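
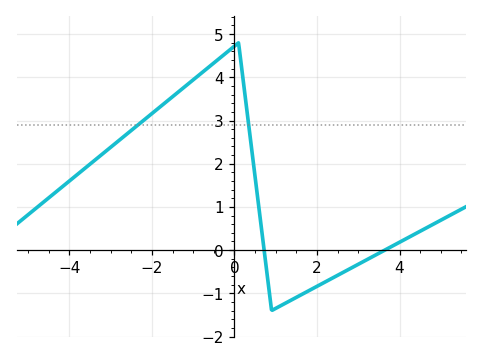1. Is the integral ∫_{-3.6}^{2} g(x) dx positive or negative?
positive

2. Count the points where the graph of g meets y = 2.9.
2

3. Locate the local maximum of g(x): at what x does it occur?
0.096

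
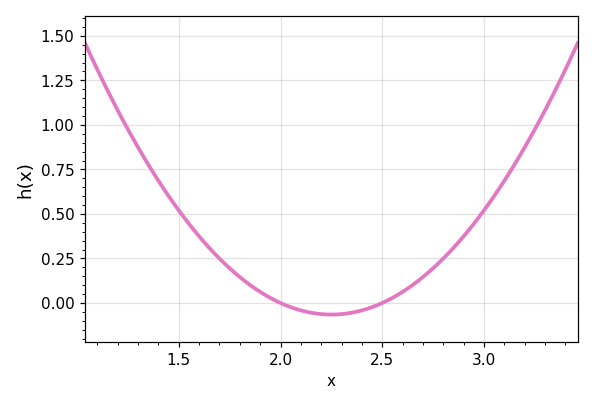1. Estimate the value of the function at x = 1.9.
0.06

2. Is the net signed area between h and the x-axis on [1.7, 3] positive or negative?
positive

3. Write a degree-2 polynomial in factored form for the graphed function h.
y = 1.04(x - 2)(x - 2.5)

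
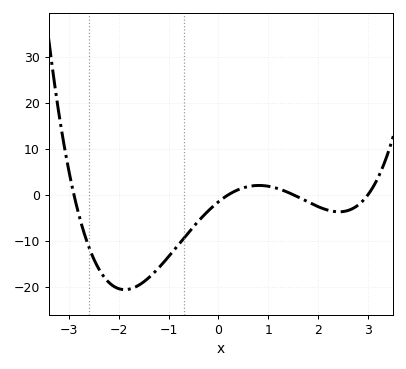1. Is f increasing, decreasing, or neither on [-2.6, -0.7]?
neither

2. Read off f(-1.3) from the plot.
-17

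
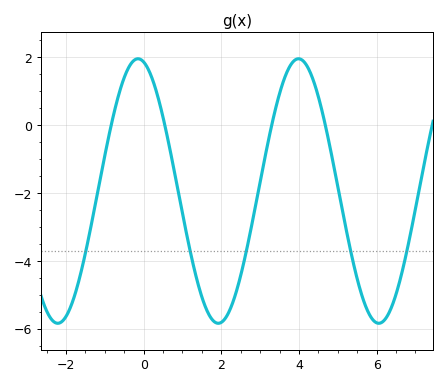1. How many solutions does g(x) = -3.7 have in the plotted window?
5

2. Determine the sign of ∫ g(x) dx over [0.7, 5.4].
negative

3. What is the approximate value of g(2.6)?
-4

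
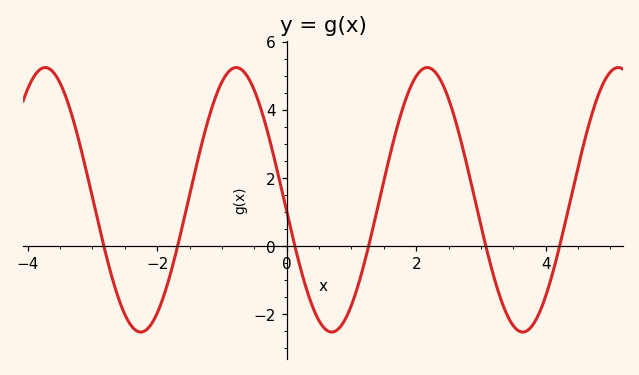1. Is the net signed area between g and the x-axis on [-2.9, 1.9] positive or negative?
positive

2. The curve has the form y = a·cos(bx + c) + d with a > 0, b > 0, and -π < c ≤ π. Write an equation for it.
y = 3.88cos(2.1x + 1.7) + 1.36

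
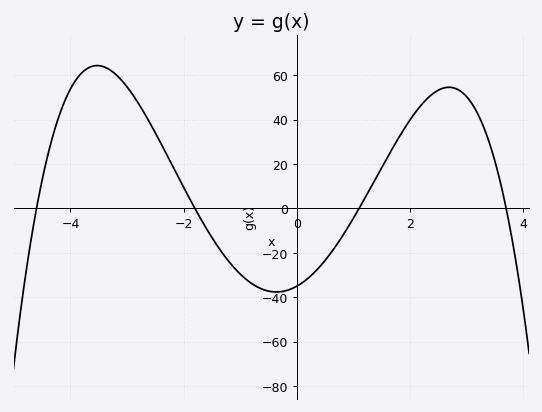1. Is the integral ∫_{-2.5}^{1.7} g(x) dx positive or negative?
negative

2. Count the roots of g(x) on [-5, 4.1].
4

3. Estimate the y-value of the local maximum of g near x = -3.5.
64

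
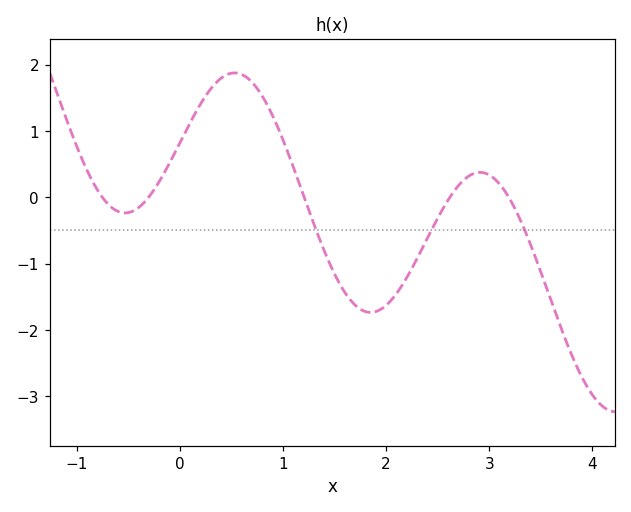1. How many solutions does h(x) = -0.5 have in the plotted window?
3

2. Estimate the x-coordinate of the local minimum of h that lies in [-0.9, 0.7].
-0.5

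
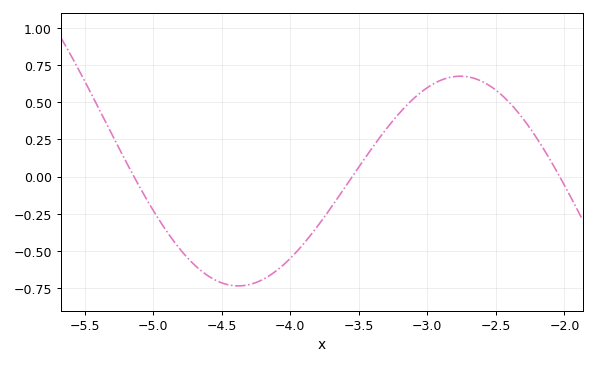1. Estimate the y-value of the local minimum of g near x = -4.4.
-0.734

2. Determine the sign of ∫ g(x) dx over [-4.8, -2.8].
negative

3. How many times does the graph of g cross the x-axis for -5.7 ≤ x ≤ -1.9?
3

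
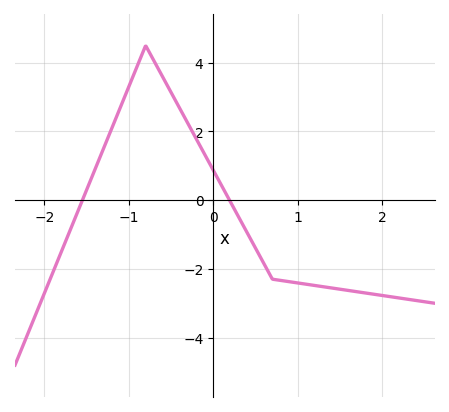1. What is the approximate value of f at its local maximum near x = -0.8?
4.5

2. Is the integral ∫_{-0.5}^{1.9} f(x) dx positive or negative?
negative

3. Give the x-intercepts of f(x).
-1.55, 0.193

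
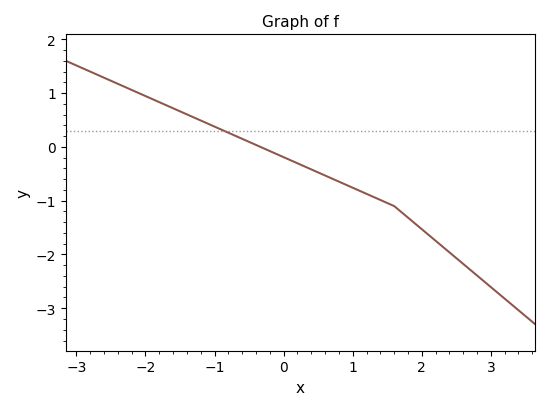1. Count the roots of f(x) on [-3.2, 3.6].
1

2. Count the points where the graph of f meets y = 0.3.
1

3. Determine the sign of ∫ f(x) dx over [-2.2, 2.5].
negative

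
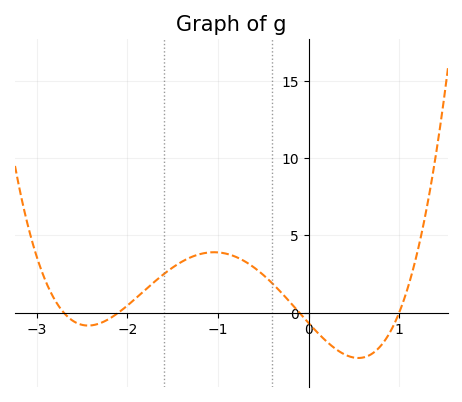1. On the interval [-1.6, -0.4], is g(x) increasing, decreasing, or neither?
neither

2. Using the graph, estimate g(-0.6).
2.92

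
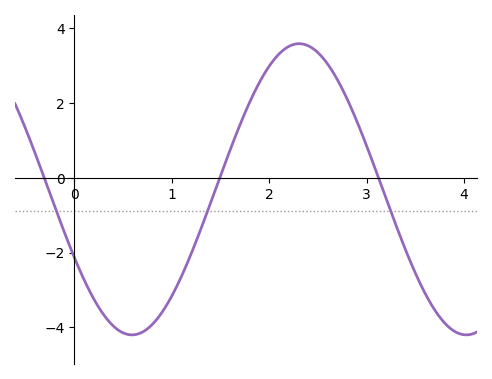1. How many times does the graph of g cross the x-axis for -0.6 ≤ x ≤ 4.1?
3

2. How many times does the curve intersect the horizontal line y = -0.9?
3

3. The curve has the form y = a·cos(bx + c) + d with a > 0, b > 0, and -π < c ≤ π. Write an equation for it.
y = 3.89cos(1.8x + 2.1) - 0.31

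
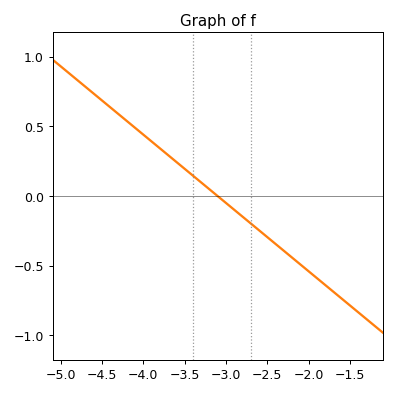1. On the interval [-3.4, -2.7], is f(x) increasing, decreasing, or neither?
decreasing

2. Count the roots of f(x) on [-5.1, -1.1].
1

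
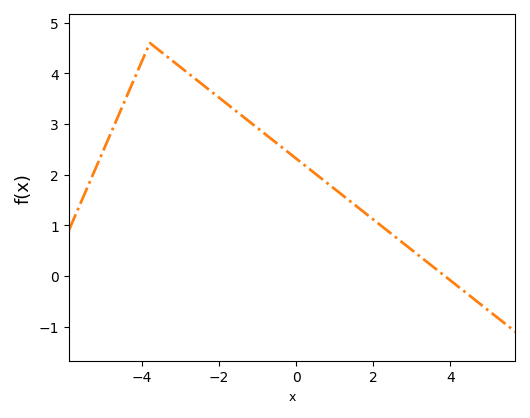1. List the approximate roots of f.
3.86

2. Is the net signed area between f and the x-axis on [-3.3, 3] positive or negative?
positive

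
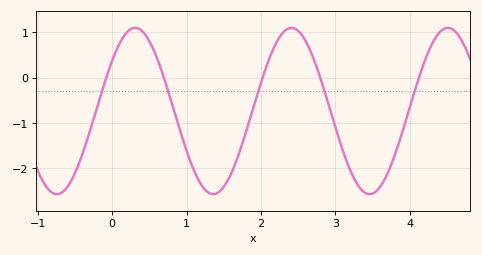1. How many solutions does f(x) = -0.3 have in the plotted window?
5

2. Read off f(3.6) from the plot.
-2.4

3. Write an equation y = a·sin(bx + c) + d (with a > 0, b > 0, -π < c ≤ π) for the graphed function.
y = 1.84sin(3x + 0.65) - 0.74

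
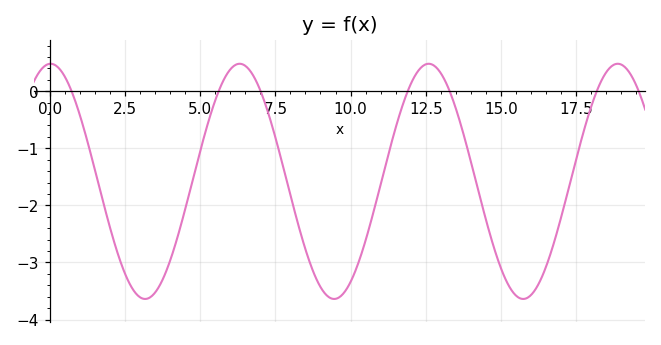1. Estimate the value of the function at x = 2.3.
-2.9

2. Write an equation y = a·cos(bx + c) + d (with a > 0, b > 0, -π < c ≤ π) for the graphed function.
y = 2.06cos(1x - 0.03) - 1.58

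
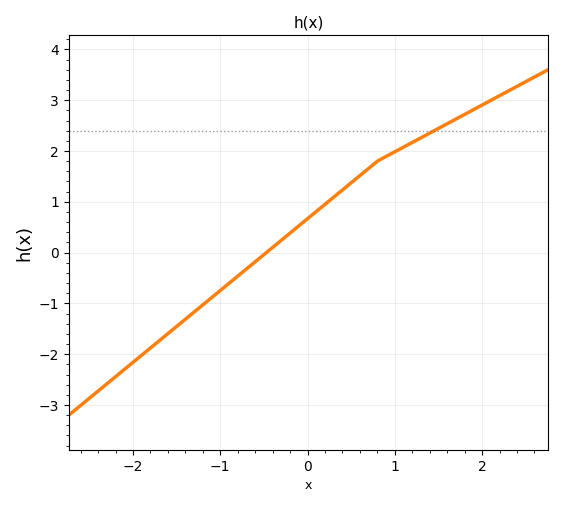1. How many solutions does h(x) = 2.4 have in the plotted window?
1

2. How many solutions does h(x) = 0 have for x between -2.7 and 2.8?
1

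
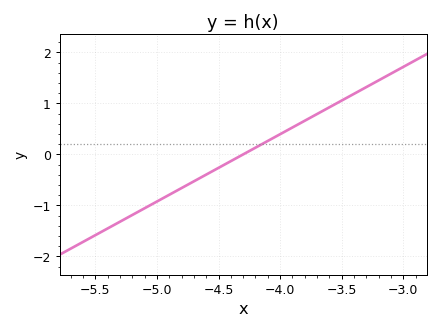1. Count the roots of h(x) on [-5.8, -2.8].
1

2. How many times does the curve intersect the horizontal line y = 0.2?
1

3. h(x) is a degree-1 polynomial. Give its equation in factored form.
y = 1.32(x + 4.3)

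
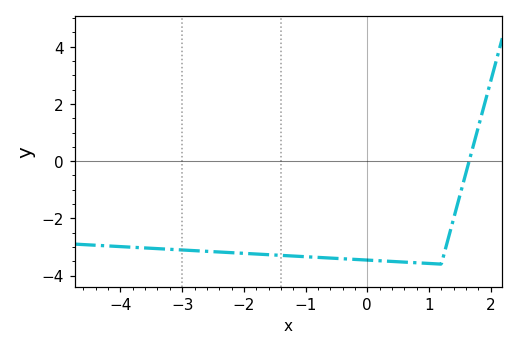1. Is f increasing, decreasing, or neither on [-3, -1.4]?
decreasing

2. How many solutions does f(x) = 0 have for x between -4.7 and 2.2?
1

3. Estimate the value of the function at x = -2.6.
-3.2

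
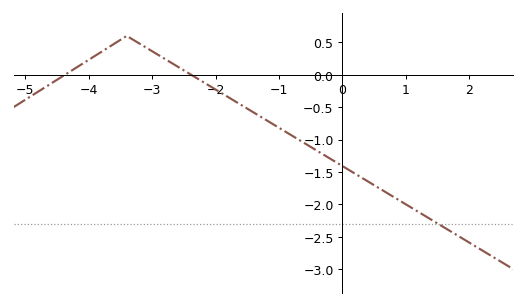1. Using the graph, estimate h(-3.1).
0.423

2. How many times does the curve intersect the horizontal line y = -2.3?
1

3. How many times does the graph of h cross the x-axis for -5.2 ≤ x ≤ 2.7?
2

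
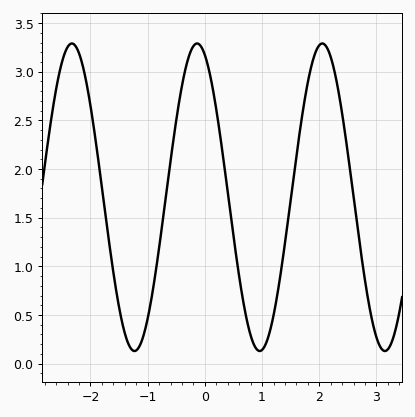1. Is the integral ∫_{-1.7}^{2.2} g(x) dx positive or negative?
positive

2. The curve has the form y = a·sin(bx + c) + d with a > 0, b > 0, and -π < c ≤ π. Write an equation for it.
y = 1.58sin(2.87x + 1.96) + 1.71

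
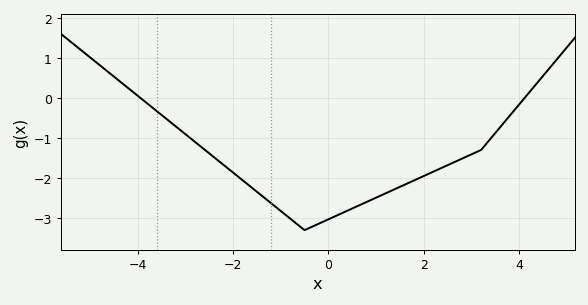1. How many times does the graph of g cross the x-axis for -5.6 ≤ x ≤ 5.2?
2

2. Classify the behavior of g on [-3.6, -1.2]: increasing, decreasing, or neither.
decreasing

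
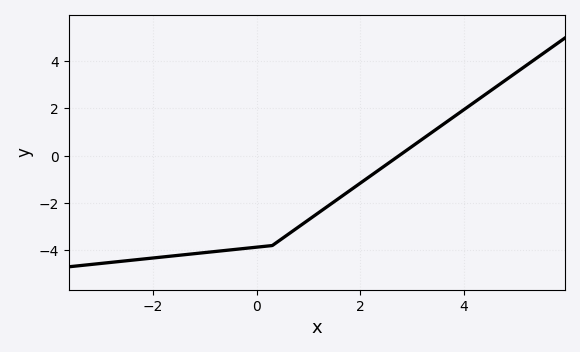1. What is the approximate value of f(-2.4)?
-4.42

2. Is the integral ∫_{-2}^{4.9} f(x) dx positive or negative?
negative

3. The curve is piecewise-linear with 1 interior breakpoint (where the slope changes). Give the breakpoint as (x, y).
(0.3, -3.8)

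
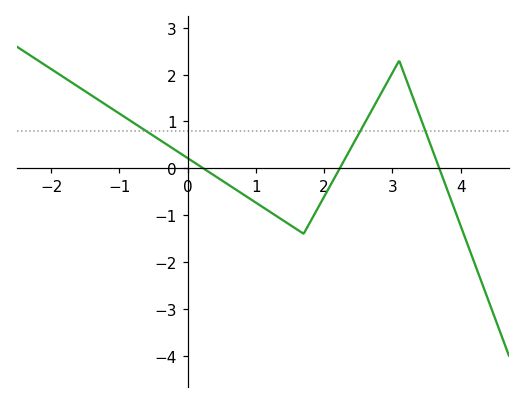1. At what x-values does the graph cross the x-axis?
0.2, 2.2, 3.7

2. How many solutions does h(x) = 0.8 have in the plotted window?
3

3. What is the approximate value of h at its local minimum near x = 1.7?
-1.4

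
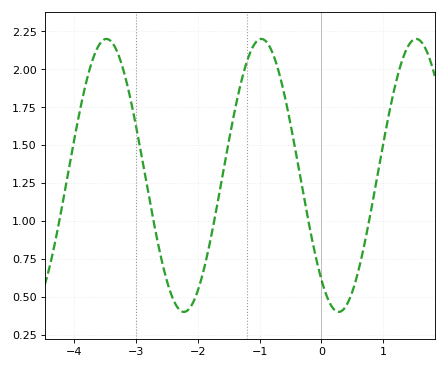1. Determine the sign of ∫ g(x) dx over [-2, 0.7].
positive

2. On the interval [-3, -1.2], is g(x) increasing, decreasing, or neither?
neither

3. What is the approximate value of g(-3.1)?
1.85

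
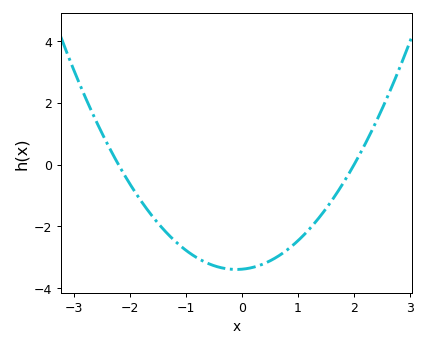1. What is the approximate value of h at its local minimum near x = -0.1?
-3.4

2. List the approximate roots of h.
-2.2, 2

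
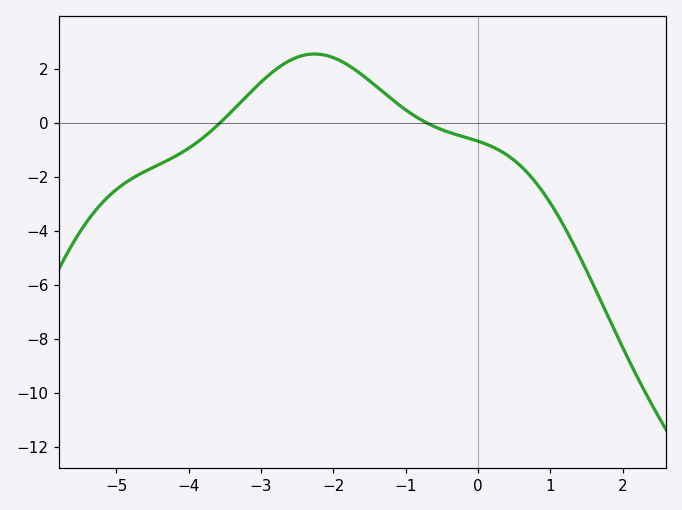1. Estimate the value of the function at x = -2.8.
1.98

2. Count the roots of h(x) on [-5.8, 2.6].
2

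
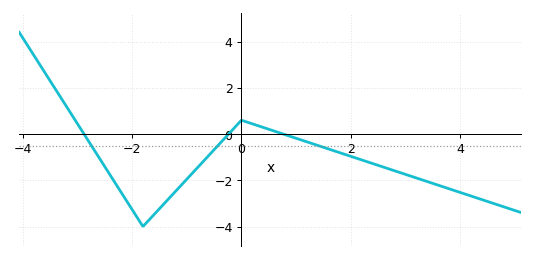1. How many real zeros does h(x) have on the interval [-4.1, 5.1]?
3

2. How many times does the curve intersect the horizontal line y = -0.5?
3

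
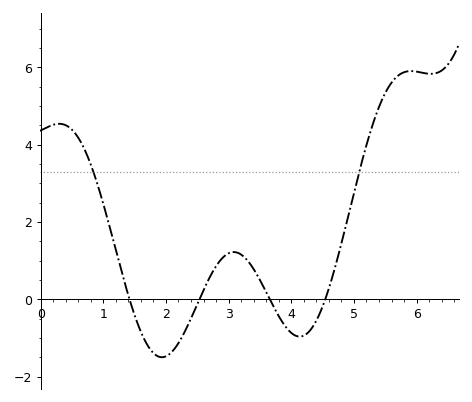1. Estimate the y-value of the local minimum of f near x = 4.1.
-0.963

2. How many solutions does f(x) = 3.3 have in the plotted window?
2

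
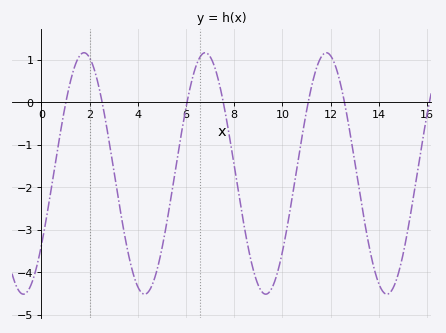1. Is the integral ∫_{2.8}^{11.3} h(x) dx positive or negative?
negative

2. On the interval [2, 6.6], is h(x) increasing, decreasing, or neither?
neither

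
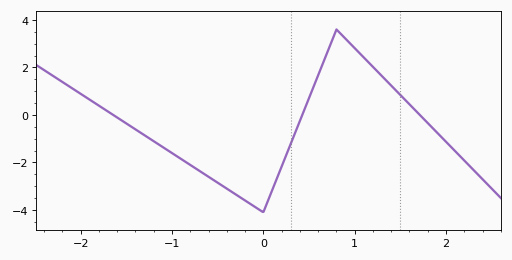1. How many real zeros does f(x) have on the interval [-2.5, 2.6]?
3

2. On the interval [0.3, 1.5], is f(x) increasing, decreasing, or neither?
neither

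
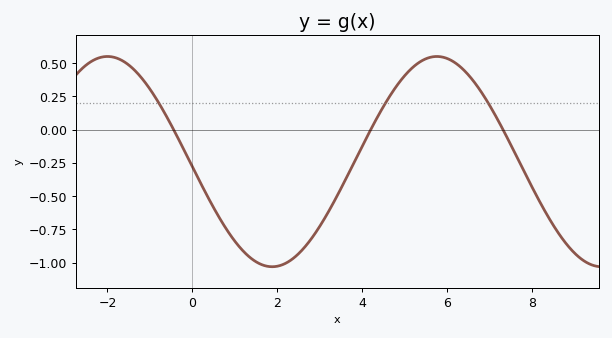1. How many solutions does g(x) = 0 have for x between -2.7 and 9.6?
3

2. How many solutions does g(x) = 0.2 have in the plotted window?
3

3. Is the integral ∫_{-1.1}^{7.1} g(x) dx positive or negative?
negative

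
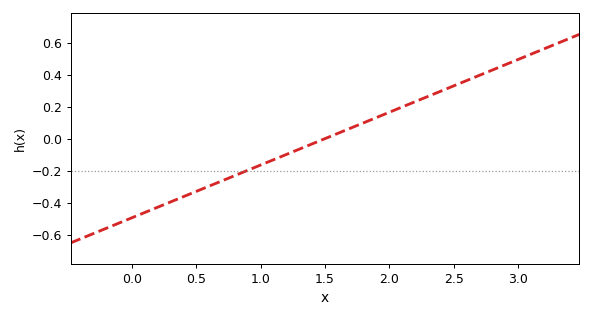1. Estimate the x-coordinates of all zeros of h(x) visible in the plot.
1.5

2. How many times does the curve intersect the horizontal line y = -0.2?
1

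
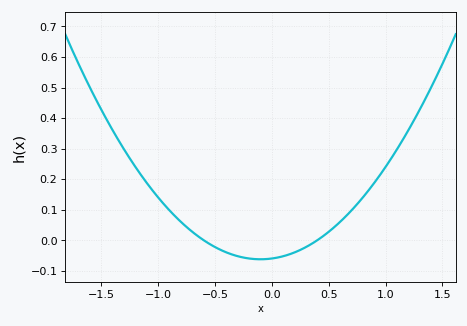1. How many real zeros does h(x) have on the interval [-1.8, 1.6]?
2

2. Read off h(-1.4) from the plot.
0.36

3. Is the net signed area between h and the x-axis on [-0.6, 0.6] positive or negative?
negative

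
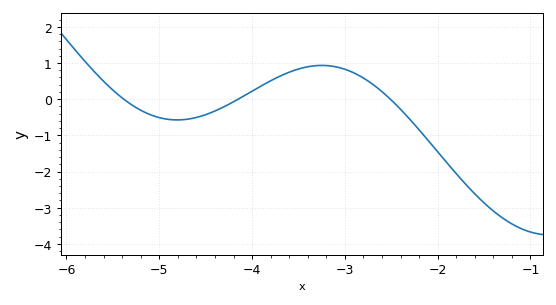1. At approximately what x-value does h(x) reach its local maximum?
-3.25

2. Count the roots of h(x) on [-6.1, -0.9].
3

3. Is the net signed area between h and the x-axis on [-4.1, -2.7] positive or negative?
positive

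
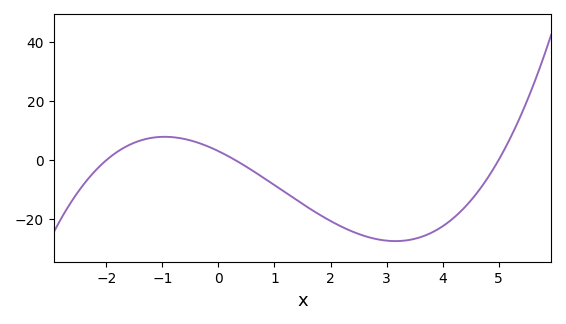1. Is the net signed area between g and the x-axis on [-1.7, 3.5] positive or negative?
negative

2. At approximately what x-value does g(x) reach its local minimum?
3.2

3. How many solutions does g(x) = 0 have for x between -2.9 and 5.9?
3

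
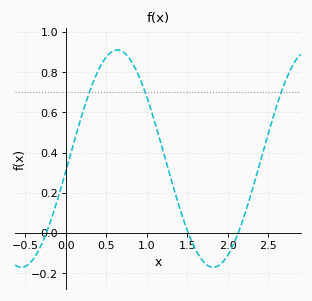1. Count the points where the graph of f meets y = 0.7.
3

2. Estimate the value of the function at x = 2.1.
-0.028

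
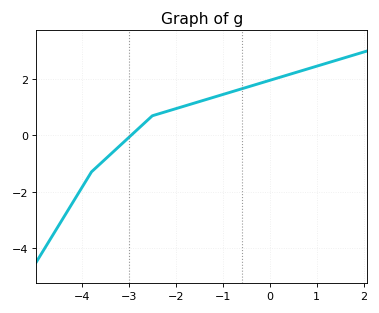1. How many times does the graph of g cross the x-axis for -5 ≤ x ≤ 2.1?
1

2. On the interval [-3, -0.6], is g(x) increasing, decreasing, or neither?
increasing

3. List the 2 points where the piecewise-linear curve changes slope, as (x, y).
(-3.8, -1.3); (-2.5, 0.7)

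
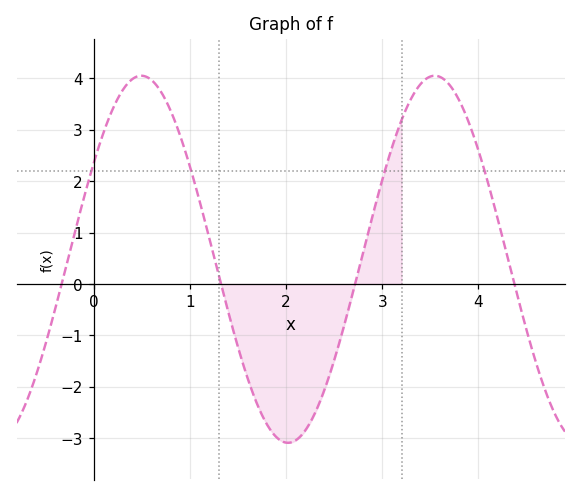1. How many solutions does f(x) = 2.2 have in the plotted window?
4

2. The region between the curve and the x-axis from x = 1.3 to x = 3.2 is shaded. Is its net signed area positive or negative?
negative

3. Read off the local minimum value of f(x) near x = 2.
-3.1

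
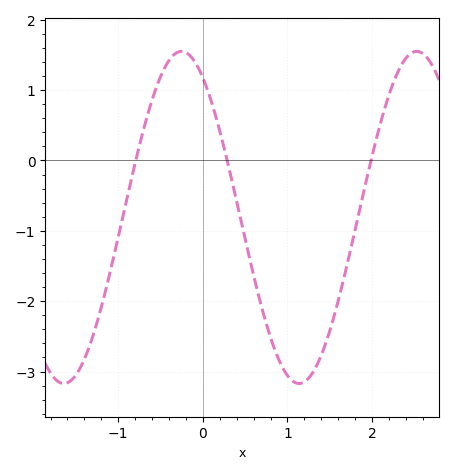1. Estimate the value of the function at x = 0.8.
-2.51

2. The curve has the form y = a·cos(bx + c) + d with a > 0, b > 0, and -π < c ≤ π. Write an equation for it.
y = 2.36cos(2.26x + 0.57) - 0.81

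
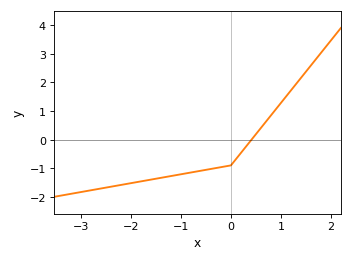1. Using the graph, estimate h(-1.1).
-1.24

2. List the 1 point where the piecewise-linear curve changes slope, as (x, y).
(0, -0.9)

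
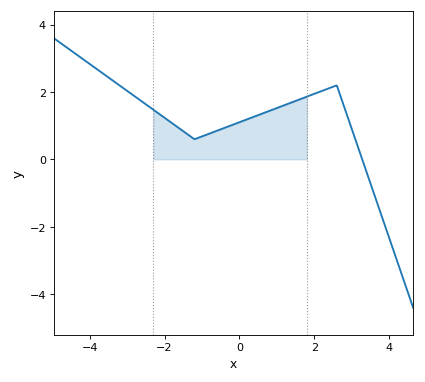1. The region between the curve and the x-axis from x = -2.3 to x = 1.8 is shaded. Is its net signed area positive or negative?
positive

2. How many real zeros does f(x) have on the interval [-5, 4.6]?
1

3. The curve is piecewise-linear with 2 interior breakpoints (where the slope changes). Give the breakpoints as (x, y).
(-1.2, 0.6); (2.6, 2.2)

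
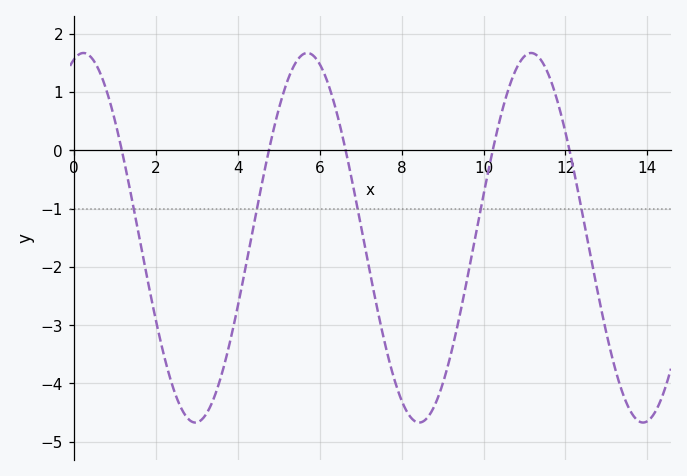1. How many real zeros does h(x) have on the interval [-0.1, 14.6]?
5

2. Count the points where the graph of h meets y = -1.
5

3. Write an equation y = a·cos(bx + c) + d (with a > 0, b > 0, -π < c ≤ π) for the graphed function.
y = 3.17cos(1.15x - 0.27) - 1.5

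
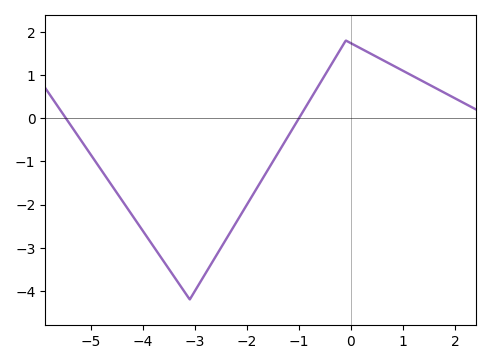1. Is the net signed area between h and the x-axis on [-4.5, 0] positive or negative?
negative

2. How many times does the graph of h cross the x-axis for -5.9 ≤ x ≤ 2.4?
2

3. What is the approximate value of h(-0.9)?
0.2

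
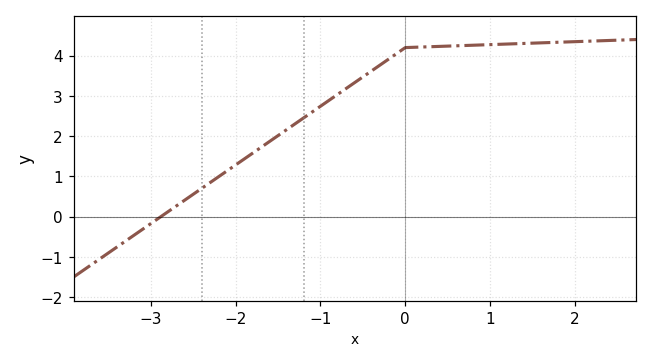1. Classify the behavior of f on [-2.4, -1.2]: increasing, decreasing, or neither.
increasing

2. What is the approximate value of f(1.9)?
4.3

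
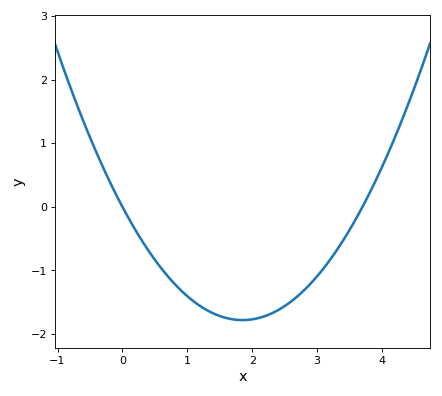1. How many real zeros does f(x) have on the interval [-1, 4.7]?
2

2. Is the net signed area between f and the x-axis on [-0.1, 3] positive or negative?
negative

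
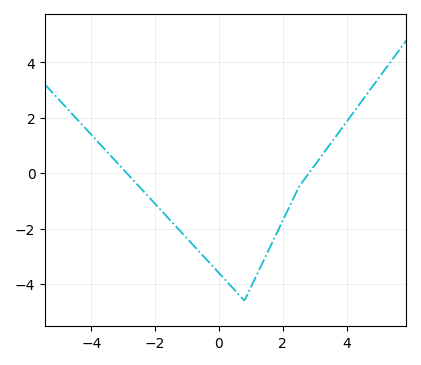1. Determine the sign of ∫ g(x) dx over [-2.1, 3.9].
negative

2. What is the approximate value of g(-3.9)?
1.27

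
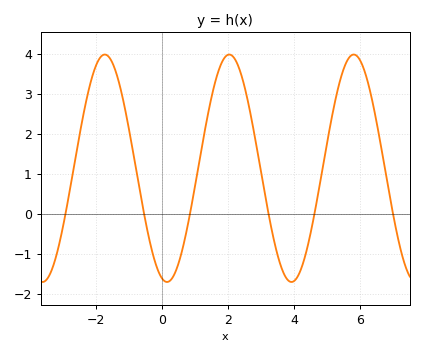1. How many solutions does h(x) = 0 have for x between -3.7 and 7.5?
6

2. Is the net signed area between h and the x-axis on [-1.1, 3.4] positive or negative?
positive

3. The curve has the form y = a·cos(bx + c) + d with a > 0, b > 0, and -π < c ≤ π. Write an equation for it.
y = 2.85cos(1.67x + 2.87) + 1.14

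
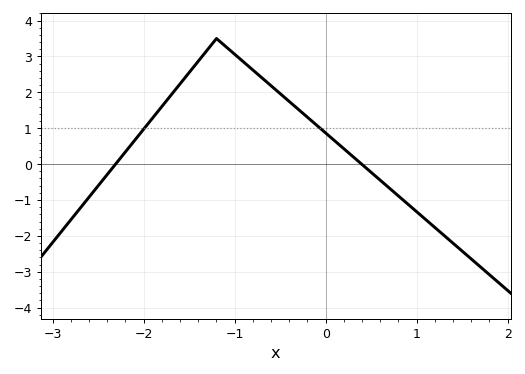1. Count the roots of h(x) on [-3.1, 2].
2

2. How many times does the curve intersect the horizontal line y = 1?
2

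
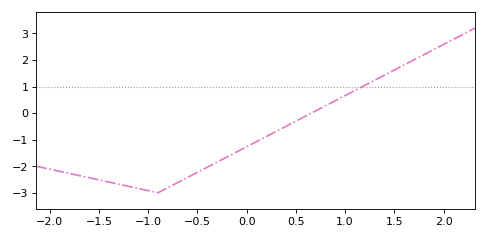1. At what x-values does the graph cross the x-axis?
0.7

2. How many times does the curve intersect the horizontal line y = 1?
1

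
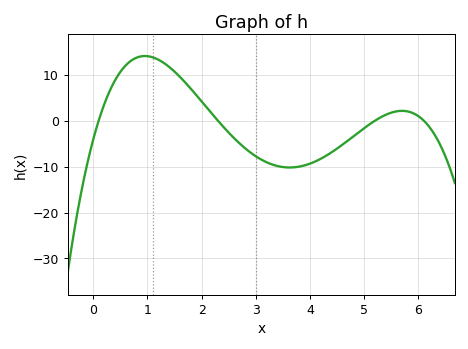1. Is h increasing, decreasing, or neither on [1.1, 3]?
decreasing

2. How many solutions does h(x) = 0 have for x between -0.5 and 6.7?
4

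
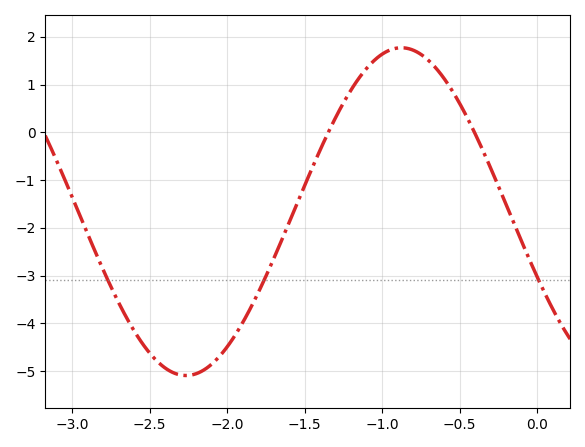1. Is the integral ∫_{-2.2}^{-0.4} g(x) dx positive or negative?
negative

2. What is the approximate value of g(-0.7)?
1.5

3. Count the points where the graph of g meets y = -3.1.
3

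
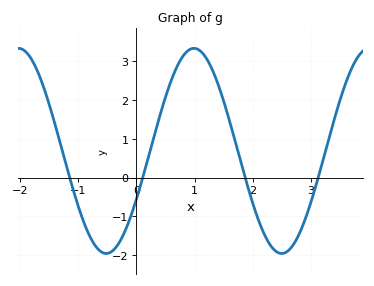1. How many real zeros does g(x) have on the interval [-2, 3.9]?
4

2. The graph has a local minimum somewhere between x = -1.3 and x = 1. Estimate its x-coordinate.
-0.5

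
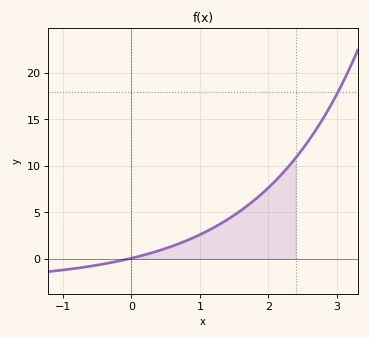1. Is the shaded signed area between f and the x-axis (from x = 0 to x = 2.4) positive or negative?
positive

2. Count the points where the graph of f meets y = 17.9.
1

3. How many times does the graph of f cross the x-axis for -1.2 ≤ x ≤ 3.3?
1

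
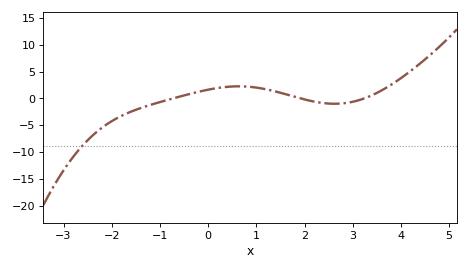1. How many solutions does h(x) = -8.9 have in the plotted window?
1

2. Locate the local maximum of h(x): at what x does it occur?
0.635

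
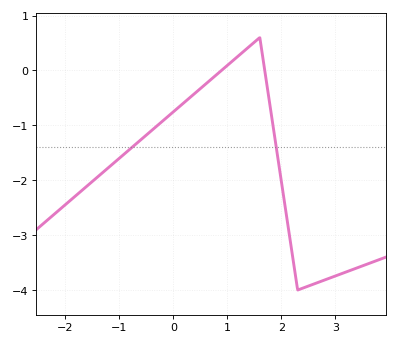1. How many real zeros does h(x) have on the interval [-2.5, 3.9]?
2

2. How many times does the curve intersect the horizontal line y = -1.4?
2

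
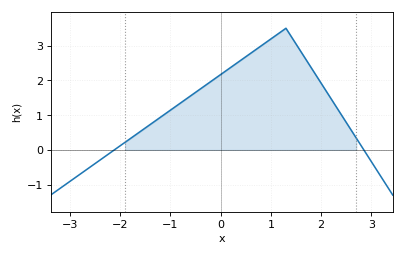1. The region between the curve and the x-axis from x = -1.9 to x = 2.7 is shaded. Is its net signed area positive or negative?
positive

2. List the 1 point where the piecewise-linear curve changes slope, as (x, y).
(1.3, 3.5)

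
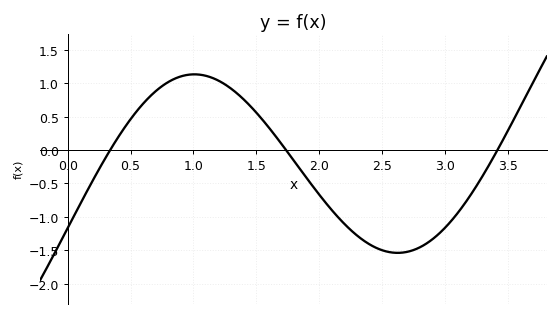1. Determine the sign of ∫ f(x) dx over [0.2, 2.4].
positive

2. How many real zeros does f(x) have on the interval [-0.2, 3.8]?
3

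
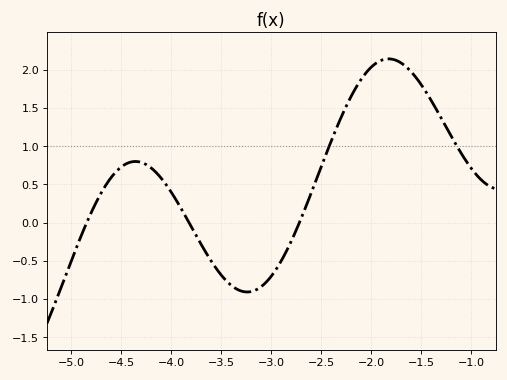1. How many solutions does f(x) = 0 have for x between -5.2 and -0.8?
3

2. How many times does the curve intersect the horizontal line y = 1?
2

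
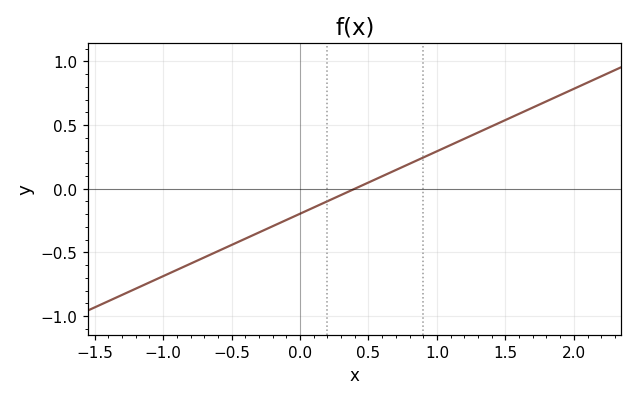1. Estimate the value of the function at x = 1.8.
0.686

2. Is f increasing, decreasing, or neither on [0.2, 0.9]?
increasing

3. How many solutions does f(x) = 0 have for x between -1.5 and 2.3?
1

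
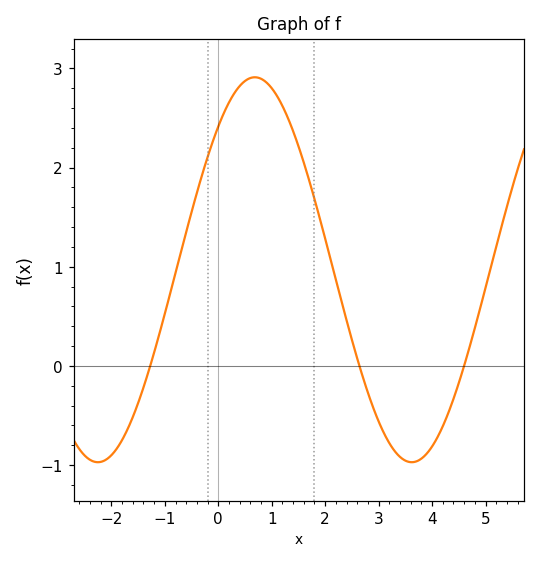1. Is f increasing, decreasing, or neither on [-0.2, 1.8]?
neither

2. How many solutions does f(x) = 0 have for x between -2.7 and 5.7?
3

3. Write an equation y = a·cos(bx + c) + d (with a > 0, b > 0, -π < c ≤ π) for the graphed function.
y = 1.94cos(1.07x - 0.732) + 0.97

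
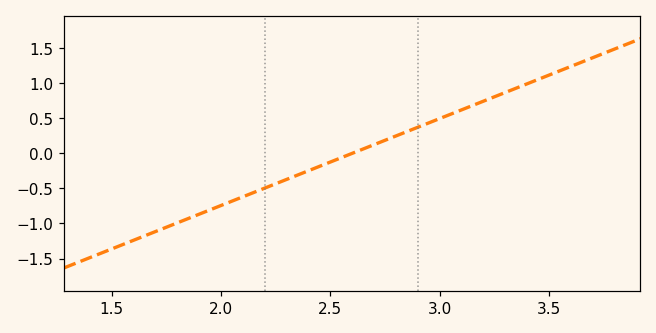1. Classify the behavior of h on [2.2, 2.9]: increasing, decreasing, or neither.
increasing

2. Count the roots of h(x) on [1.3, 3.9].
1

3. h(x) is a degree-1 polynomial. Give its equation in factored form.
y = 1.24(x - 2.6)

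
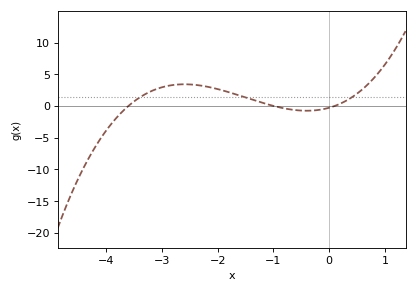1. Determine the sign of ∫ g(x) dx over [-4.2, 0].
positive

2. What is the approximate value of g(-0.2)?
-0.645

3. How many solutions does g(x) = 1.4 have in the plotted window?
3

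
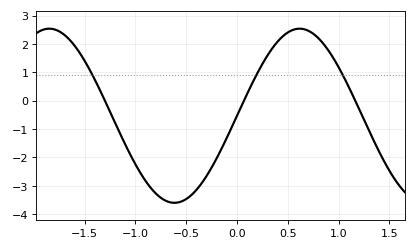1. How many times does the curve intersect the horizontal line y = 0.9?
3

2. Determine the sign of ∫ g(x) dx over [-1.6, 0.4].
negative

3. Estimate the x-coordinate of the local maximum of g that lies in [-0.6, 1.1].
0.6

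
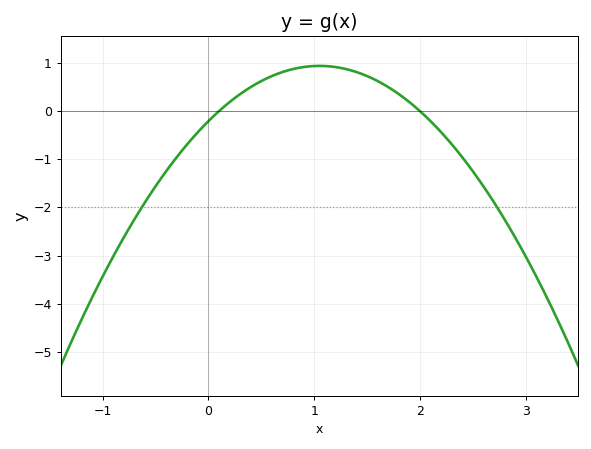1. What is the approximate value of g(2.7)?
-1.89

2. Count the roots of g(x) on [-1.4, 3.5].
2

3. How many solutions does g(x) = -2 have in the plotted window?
2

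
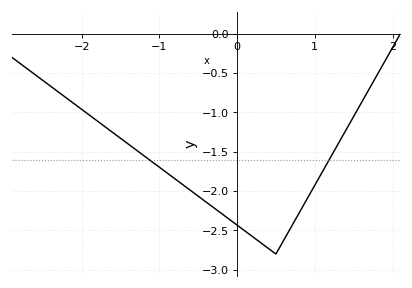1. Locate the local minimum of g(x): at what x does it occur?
0.5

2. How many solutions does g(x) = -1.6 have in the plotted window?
2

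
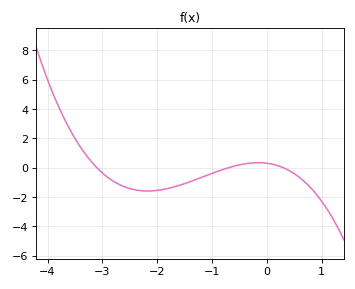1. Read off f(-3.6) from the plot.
2.6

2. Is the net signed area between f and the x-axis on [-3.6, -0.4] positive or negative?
negative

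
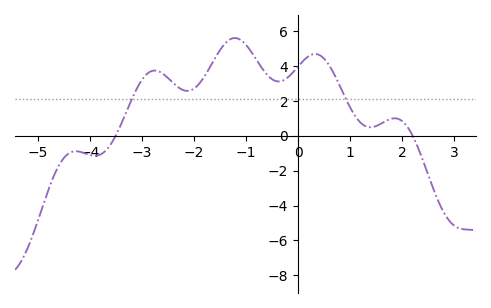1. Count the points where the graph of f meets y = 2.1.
2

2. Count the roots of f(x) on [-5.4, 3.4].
2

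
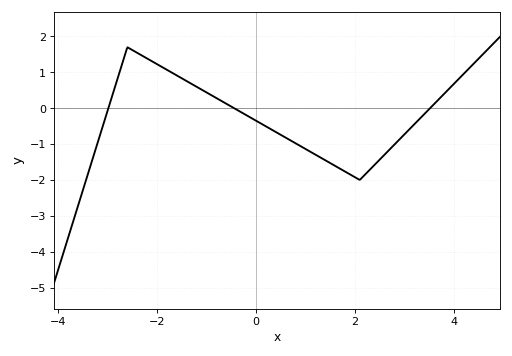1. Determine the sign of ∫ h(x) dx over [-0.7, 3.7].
negative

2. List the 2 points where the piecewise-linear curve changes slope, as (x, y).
(-2.6, 1.7); (2.1, -2)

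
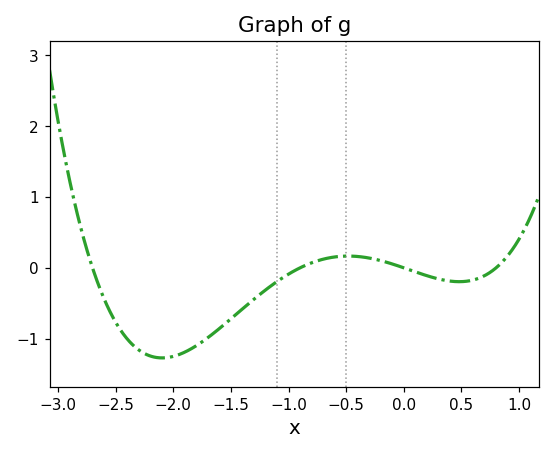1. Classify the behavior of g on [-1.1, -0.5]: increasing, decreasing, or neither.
increasing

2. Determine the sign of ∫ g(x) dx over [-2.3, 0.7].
negative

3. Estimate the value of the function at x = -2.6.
-0.436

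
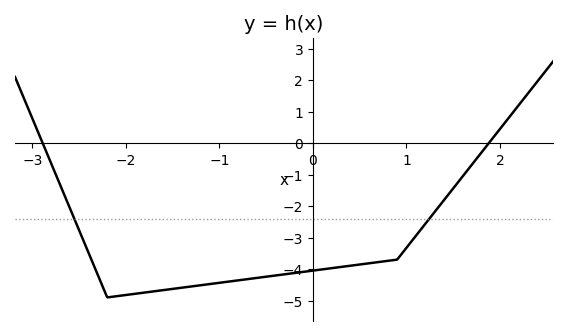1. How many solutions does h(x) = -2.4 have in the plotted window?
2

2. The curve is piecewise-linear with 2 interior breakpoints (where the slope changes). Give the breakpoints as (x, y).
(-2.2, -4.9); (0.9, -3.7)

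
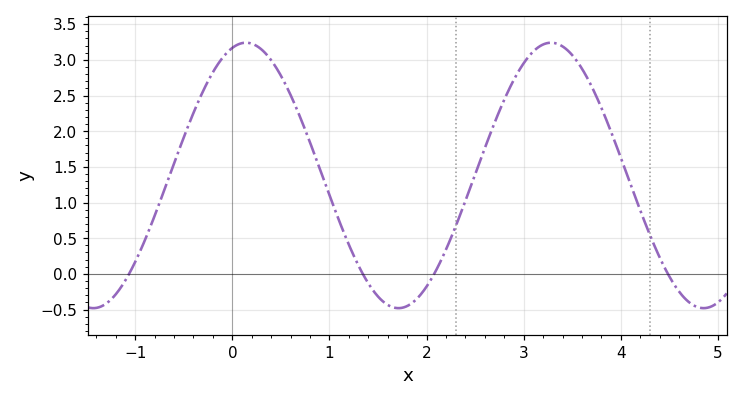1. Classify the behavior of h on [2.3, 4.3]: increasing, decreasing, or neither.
neither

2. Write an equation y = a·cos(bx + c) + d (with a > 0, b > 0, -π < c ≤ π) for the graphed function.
y = 1.86cos(2x - 0.28) + 1.38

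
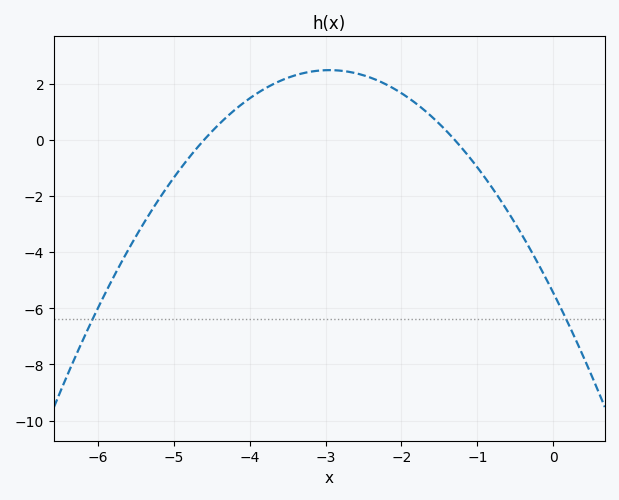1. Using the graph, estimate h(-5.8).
-5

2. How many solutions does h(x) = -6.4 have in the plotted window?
2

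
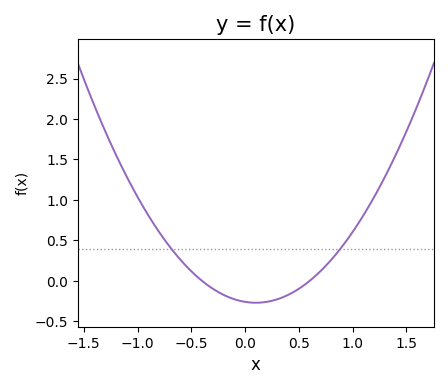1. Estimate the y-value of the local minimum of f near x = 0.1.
-0.25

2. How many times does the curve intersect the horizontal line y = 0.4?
2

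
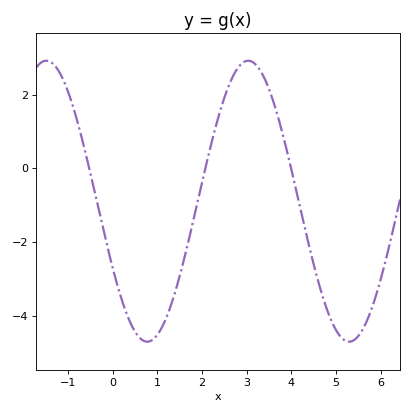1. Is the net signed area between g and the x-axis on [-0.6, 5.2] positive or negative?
negative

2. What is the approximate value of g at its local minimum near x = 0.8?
-4.7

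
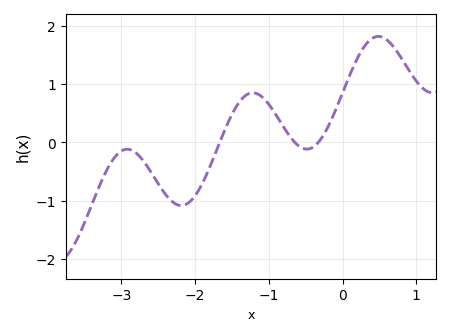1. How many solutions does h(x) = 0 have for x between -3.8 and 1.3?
3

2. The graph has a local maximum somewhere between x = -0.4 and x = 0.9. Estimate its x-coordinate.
0.486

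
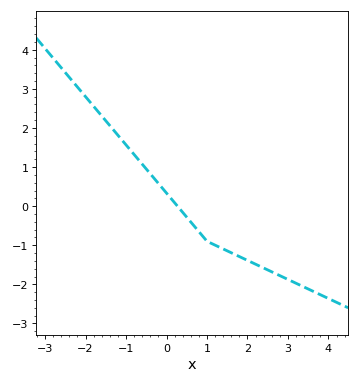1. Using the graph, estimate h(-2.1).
2.9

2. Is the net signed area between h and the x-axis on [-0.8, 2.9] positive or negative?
negative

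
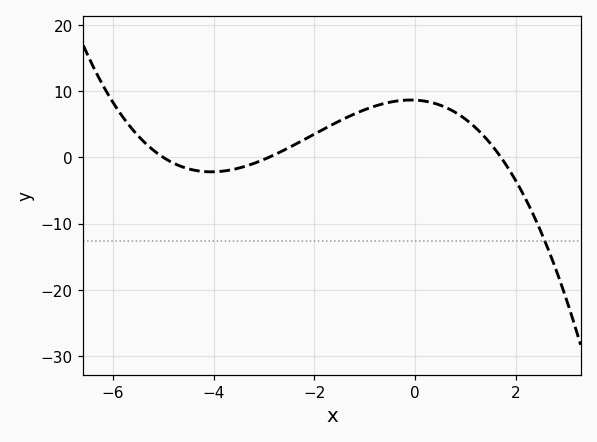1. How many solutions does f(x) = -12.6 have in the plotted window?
1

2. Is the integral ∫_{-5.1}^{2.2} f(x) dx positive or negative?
positive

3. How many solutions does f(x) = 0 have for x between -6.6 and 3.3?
3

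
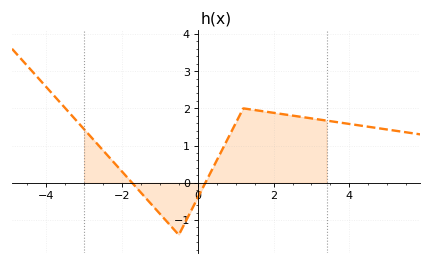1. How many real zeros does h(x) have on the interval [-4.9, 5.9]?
2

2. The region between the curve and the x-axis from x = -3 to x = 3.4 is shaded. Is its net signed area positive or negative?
positive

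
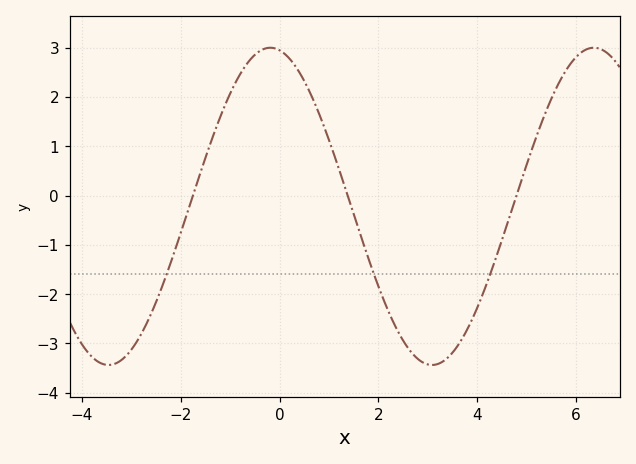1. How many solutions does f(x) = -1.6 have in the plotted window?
3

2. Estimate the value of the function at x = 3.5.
-3.19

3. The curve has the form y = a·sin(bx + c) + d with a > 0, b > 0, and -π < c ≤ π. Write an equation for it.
y = 3.22sin(0.96x + 1.75) - 0.22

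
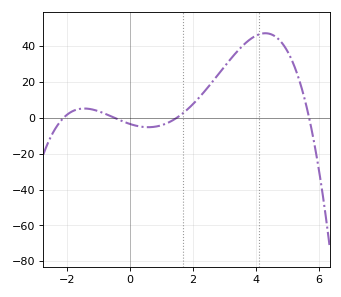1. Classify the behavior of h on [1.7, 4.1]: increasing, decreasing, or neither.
increasing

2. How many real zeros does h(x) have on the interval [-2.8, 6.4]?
4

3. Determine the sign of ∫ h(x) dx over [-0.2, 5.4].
positive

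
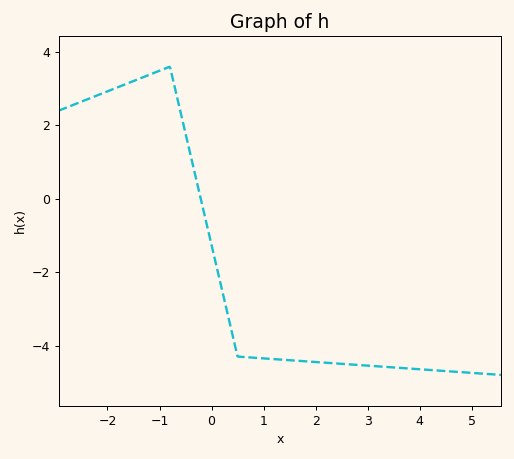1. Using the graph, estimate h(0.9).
-4.34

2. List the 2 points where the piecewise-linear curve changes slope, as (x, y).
(-0.8, 3.6); (0.5, -4.3)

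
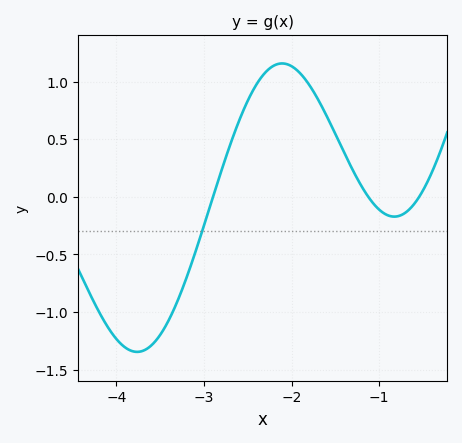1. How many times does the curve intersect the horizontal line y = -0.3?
1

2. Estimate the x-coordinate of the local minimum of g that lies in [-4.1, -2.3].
-3.76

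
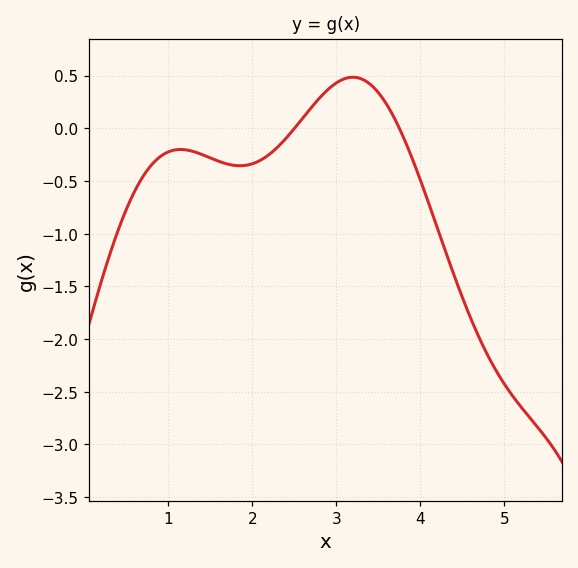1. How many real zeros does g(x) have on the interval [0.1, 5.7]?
2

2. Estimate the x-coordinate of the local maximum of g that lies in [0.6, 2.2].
1.15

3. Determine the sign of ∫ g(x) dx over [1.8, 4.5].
negative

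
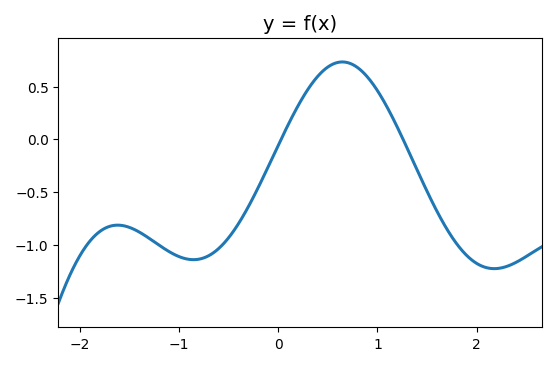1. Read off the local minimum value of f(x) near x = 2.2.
-1.2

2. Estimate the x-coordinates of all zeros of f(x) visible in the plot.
0, 1.3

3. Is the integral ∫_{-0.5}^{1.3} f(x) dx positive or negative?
positive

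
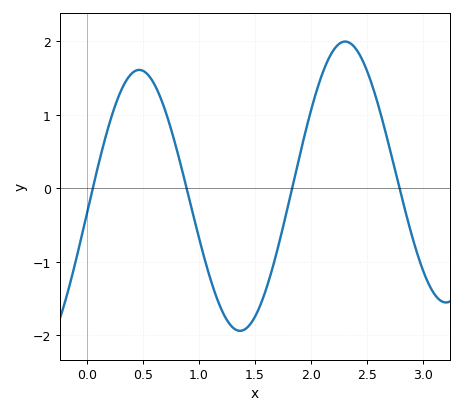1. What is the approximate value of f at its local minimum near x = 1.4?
-1.94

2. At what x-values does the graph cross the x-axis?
0.054, 0.892, 1.83, 2.79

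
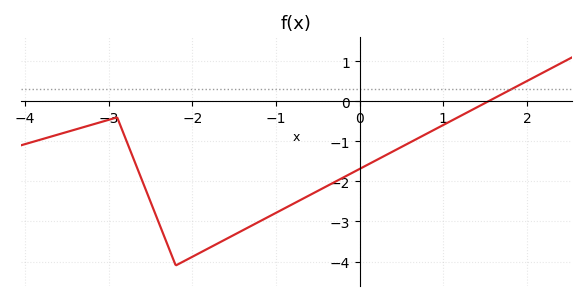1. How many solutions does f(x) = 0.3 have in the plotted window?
1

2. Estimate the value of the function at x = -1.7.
-3.55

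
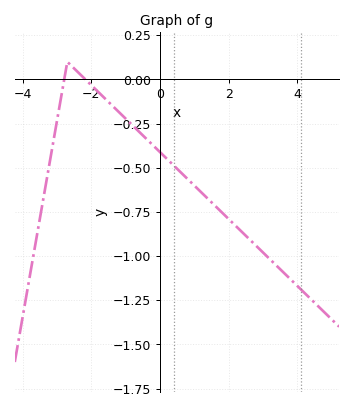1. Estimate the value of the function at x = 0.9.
-0.582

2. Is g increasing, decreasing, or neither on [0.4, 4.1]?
decreasing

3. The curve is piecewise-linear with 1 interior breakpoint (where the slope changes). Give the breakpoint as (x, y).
(-2.7, 0.1)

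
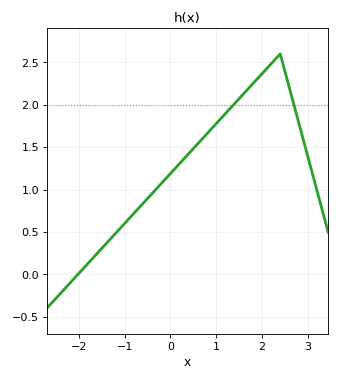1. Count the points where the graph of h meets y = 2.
2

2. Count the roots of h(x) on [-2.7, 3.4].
1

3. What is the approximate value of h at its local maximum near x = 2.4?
2.6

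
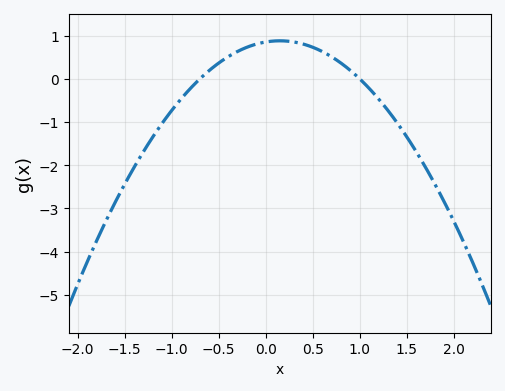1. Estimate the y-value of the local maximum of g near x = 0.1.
0.9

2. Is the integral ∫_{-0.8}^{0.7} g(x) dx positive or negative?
positive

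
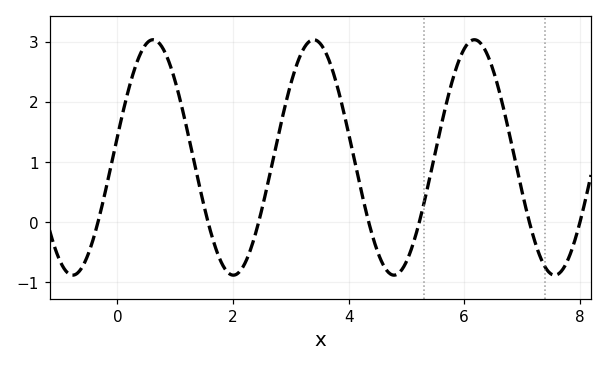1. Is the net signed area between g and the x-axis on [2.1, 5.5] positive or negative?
positive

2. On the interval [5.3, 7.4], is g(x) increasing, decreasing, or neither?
neither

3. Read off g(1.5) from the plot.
0.263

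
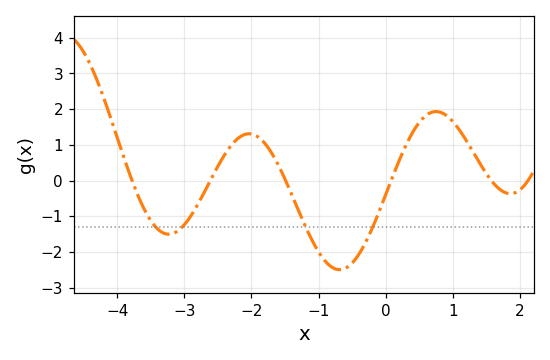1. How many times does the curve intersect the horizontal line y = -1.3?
4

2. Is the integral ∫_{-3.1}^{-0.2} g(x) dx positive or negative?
negative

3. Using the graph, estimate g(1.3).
0.8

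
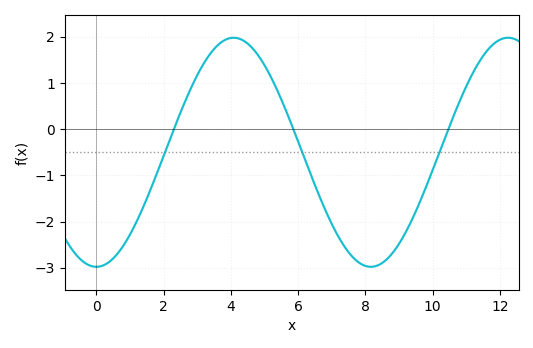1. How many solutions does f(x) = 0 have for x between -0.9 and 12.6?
3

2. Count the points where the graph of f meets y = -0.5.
3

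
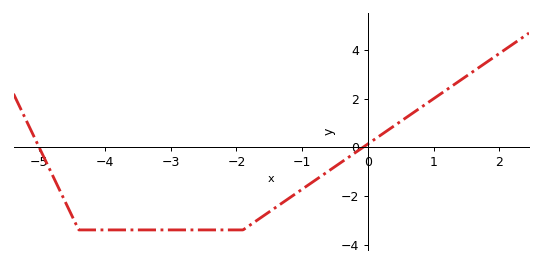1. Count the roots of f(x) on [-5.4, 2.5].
2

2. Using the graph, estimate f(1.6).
3.2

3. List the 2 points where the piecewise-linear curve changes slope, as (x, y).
(-4.4, -3.4); (-1.9, -3.4)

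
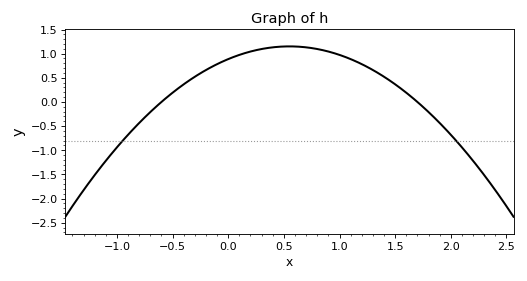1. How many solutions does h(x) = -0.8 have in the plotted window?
2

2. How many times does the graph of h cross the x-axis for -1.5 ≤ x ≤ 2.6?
2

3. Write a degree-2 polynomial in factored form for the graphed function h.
y = -0.87(x + 0.6)(x - 1.7)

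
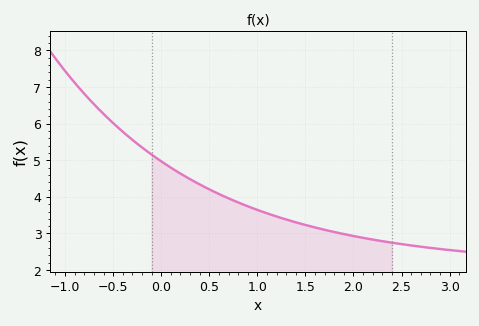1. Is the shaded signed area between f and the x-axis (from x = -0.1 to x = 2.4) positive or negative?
positive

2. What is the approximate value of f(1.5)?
3.2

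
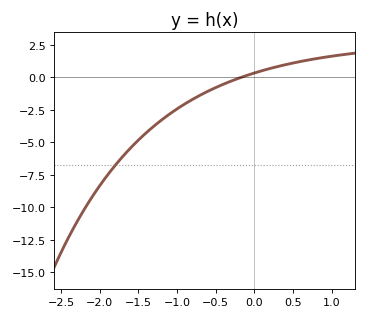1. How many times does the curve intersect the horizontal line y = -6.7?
1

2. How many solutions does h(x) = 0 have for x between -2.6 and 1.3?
1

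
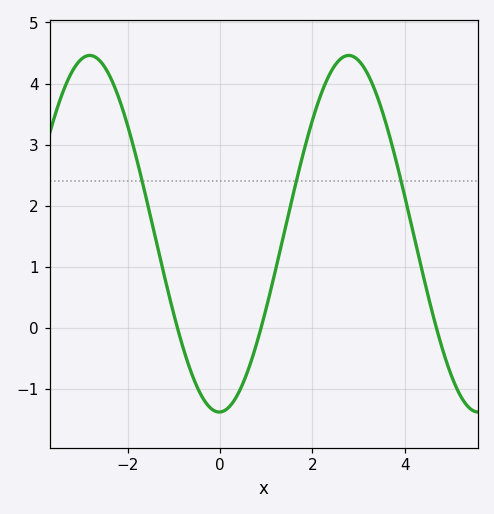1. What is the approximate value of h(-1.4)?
1.48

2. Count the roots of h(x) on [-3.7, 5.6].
3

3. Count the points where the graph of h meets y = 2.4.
3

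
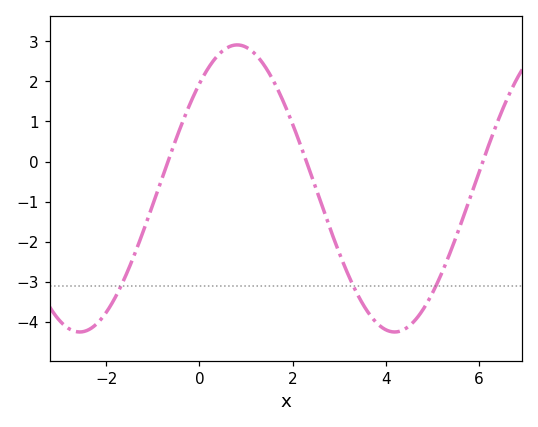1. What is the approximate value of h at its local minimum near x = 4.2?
-4.2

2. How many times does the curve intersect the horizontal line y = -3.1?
3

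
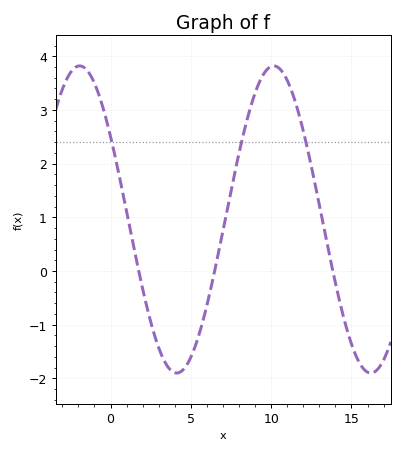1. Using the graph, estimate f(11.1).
3.5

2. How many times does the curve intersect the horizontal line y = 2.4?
3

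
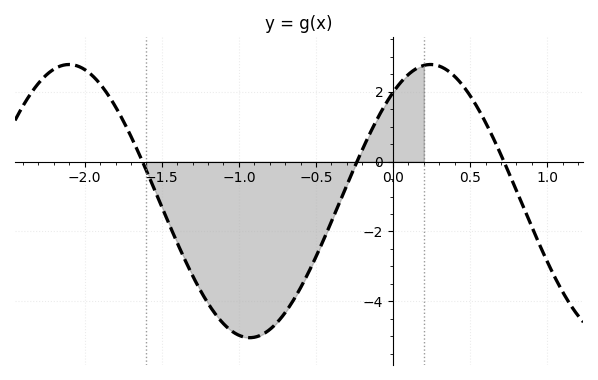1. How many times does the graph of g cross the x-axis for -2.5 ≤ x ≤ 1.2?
3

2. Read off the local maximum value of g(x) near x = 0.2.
2.78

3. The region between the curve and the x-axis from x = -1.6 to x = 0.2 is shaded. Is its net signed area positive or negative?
negative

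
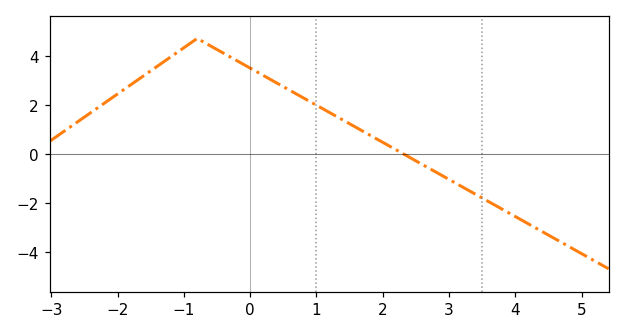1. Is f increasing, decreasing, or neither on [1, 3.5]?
decreasing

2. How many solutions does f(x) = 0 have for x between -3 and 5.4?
1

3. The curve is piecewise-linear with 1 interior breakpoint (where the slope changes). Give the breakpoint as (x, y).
(-0.8, 4.7)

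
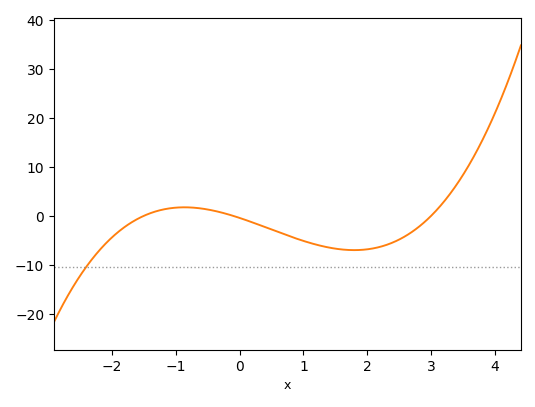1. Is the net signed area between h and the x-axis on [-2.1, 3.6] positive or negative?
negative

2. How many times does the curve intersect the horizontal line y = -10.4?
1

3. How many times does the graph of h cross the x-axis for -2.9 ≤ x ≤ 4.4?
3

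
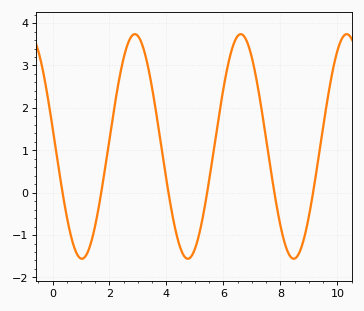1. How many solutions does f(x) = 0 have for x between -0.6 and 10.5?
6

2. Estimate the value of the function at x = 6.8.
3.6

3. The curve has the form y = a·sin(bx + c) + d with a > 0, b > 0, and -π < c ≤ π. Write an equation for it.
y = 2.65sin(1.69x + 2.97) + 1.09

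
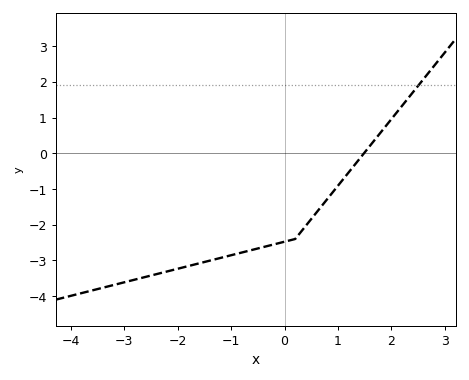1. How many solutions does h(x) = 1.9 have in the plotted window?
1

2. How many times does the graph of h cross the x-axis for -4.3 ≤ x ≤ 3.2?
1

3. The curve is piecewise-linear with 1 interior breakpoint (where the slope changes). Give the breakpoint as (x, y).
(0.2, -2.4)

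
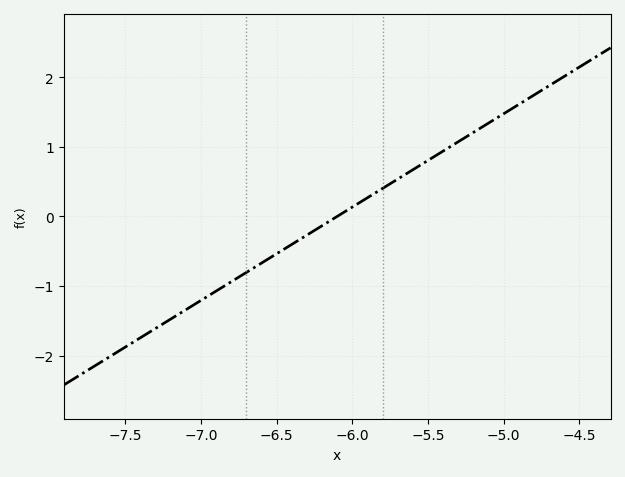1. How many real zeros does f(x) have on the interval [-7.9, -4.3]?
1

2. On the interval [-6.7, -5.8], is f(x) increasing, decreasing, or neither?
increasing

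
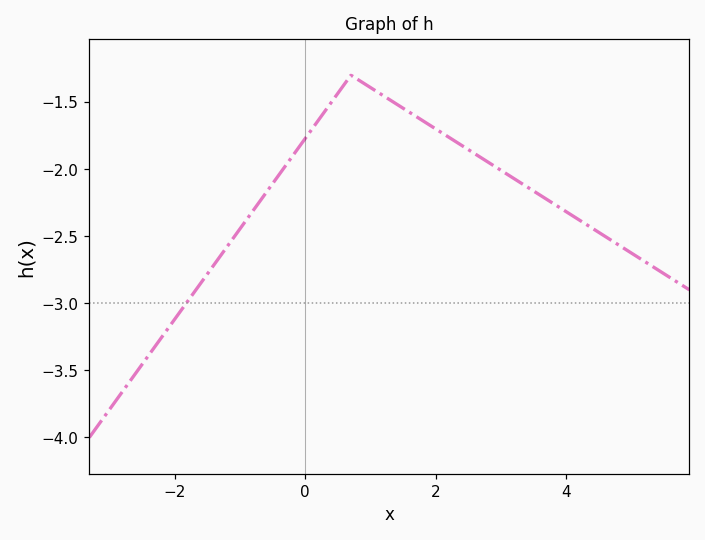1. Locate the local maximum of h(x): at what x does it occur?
0.7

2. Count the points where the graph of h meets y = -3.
1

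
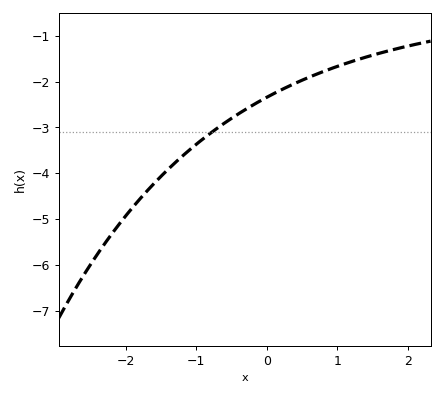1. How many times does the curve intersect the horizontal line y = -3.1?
1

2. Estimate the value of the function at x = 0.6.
-1.9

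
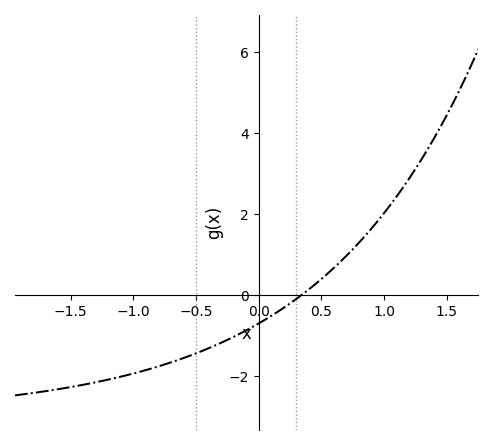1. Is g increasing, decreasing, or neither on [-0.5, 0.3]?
increasing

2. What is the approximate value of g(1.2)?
2.87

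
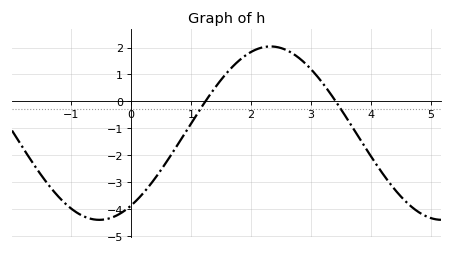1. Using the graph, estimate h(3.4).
0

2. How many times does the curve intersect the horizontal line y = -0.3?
2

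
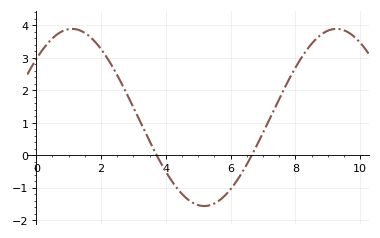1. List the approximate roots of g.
3.71, 6.65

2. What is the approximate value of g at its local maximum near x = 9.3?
3.89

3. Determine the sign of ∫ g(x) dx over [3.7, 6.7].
negative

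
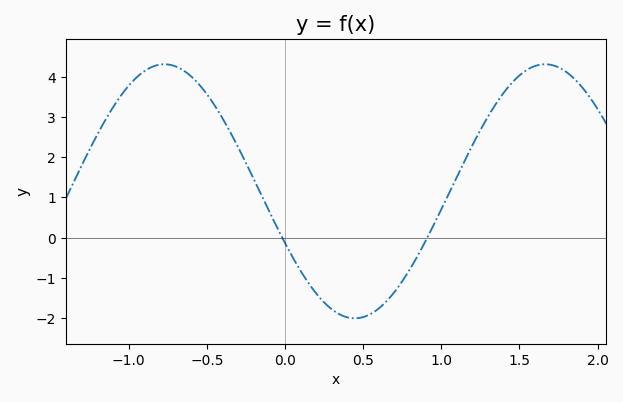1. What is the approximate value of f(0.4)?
-2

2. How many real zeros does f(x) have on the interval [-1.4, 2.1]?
2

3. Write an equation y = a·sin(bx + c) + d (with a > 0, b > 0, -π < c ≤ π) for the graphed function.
y = 3.16sin(2.6x - 2.7) + 1.15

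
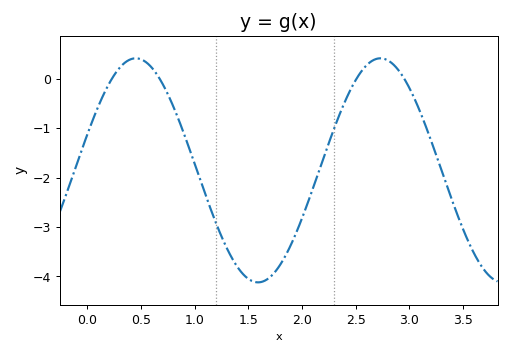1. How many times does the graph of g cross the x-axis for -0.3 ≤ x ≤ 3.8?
4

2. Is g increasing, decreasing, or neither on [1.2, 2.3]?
neither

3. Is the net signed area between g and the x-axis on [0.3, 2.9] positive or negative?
negative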